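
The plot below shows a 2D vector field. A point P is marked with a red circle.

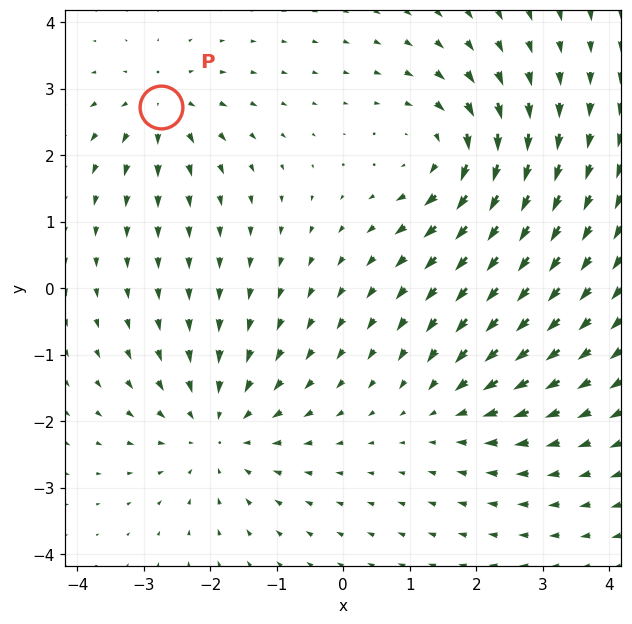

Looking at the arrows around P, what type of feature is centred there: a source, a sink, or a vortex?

source

At P (-2.7, 2.7) the arrows spread outward. Divergence about +4, curl ≈0 — positive divergence with near-zero curl is a source.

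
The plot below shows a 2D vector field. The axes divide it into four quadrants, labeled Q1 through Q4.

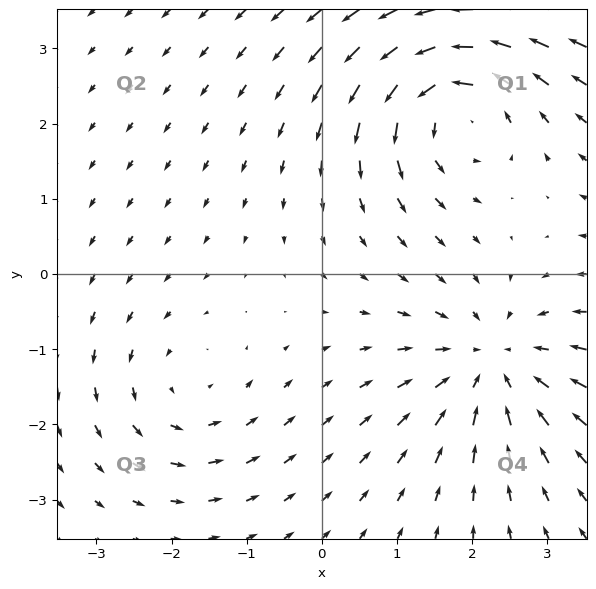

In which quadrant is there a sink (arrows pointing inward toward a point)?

Q4

The sink sits at approximately (2.3, -1.2), which lies in quadrant Q4. The divergence there is about -3, negative as expected for a sink.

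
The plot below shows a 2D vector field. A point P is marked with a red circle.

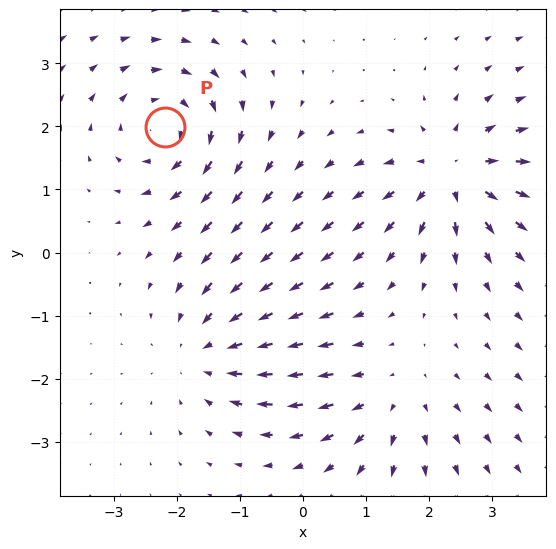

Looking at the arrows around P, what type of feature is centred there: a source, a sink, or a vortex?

vortex

At P (-2.2, 2.0) the arrows circulate clockwise. Divergence ≈0, curl about -6 — near-zero divergence with nonzero curl is a vortex.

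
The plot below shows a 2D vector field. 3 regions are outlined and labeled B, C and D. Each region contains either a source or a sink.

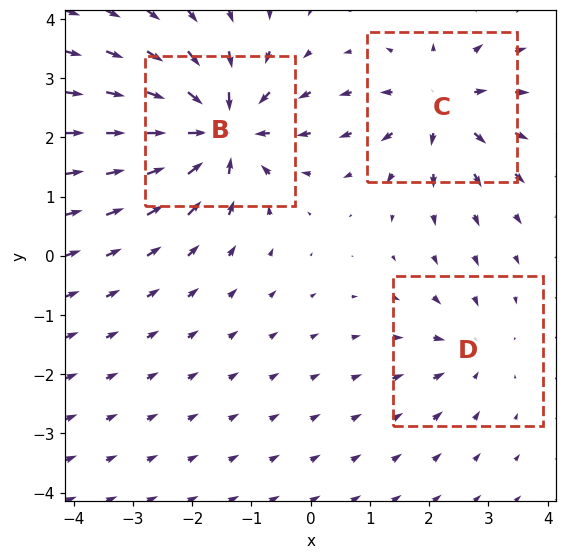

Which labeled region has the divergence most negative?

B

Divergence at each region's feature centre — B: about -6, C: about +4, D: about -3. Region B is most negative.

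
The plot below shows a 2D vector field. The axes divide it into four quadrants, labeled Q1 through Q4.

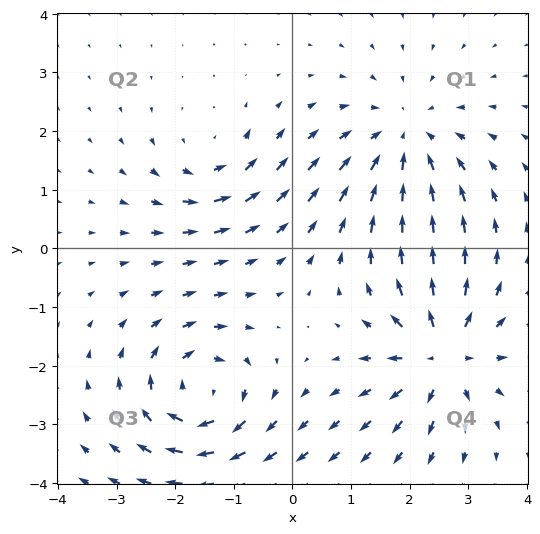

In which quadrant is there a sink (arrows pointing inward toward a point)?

Q1

The sink sits at approximately (1.9, 1.9), which lies in quadrant Q1. The divergence there is about -4, negative as expected for a sink.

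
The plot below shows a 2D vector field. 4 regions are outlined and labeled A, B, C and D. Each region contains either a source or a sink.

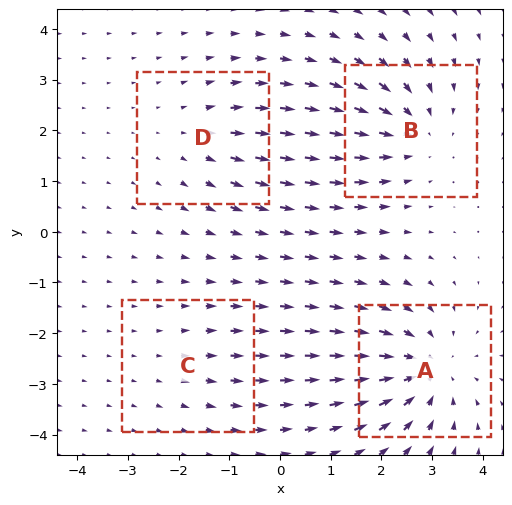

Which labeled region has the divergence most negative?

Divergence at each region's feature centre — A: about -6, B: about -5, C: about +2, D: about +3. Region A is most negative.

A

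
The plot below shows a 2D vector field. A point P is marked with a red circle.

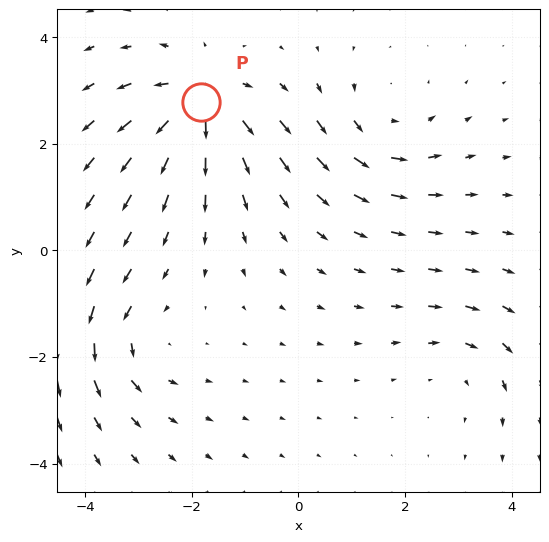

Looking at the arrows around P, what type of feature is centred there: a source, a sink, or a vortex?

source

At P (-1.8, 2.8) the arrows spread outward. Divergence about +6, curl ≈0 — positive divergence with near-zero curl is a source.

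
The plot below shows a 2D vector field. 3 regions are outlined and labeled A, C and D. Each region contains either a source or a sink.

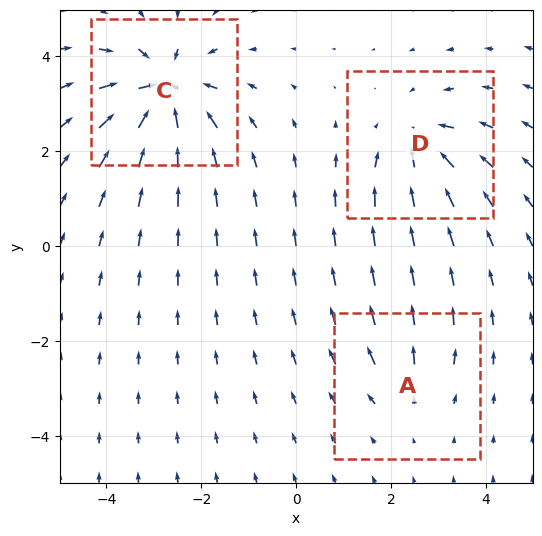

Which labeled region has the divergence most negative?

Divergence at each region's feature centre — A: about +2, C: about -6, D: about -4. Region C is most negative.

C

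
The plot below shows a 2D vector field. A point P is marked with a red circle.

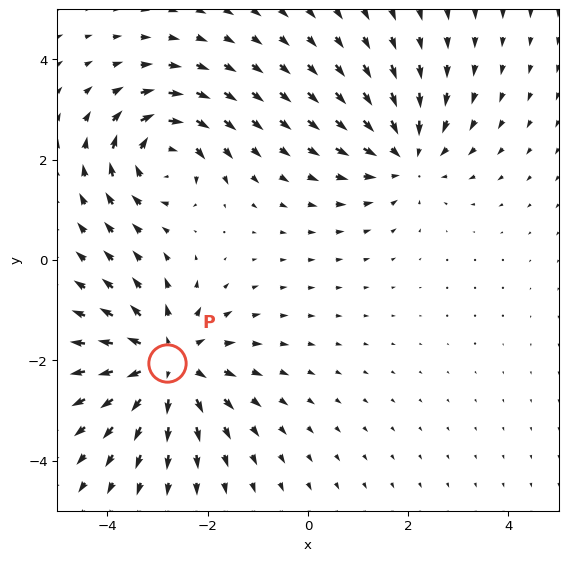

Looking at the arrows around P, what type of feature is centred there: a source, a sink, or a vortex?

At P (-2.8, -2.1) the arrows spread outward. Divergence about +4, curl ≈0 — positive divergence with near-zero curl is a source.

source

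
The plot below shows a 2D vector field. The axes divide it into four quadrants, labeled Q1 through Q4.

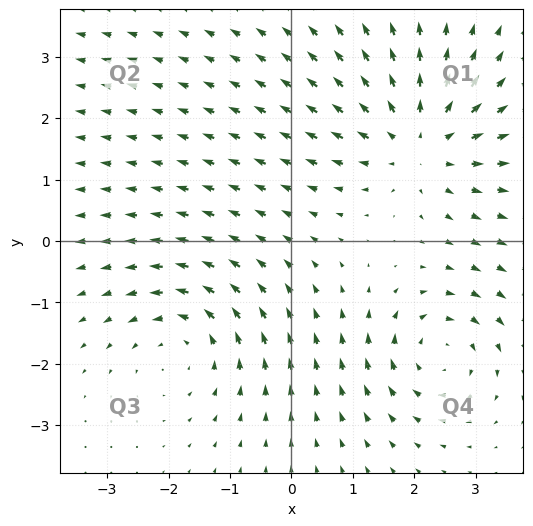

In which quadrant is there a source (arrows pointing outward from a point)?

Q1

The source sits at approximately (2.1, 1.6), which lies in quadrant Q1. The divergence there is about +3, positive as expected for a source.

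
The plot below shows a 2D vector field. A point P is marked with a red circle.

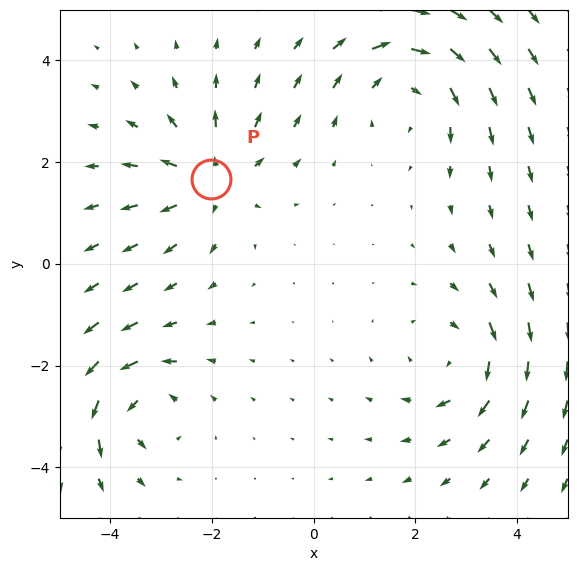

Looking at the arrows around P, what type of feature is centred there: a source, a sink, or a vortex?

source

At P (-2.0, 1.7) the arrows spread outward. Divergence about +5, curl ≈0 — positive divergence with near-zero curl is a source.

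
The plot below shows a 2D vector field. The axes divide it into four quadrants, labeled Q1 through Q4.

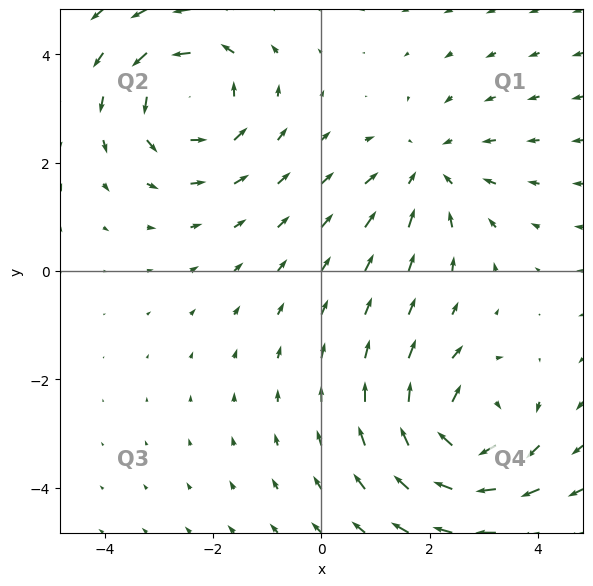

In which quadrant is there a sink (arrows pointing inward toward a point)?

The sink sits at approximately (2.0, 1.9), which lies in quadrant Q1. The divergence there is about -3, negative as expected for a sink.

Q1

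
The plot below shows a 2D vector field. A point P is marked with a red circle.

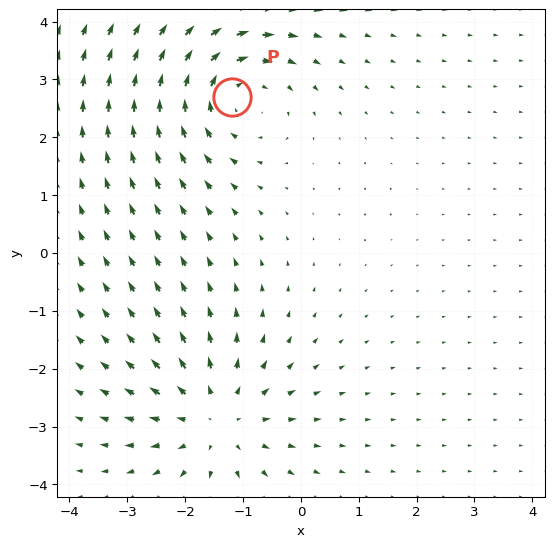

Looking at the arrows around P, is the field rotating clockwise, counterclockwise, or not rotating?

clockwise

Near P at (-1.2, 2.7) the arrows circulate clockwise. The curl (z-component) there is about -4; negative curl means clockwise rotation.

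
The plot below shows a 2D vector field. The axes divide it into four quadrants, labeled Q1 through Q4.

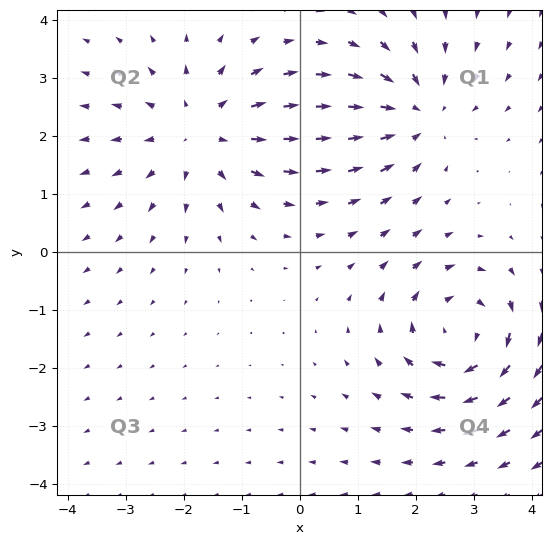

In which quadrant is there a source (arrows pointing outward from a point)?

Q2

The source sits at approximately (-1.7, 2.1), which lies in quadrant Q2. The divergence there is about +4, positive as expected for a source.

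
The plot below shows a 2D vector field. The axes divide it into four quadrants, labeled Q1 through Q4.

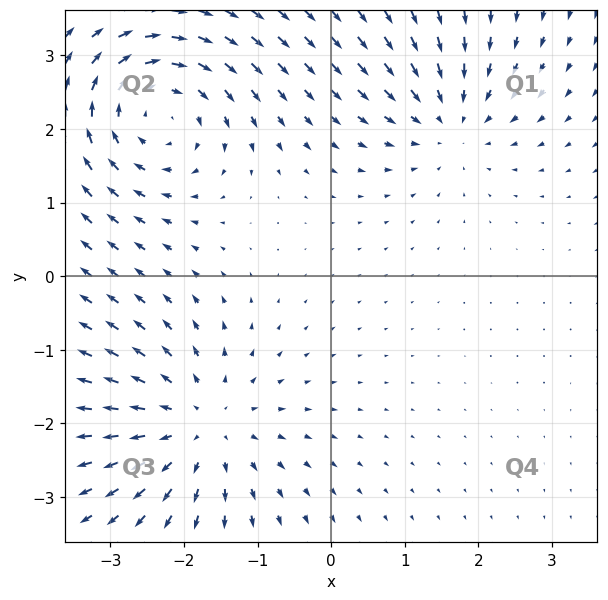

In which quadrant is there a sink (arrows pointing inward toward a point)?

The sink sits at approximately (1.6, 2.1), which lies in quadrant Q1. The divergence there is about -4, negative as expected for a sink.

Q1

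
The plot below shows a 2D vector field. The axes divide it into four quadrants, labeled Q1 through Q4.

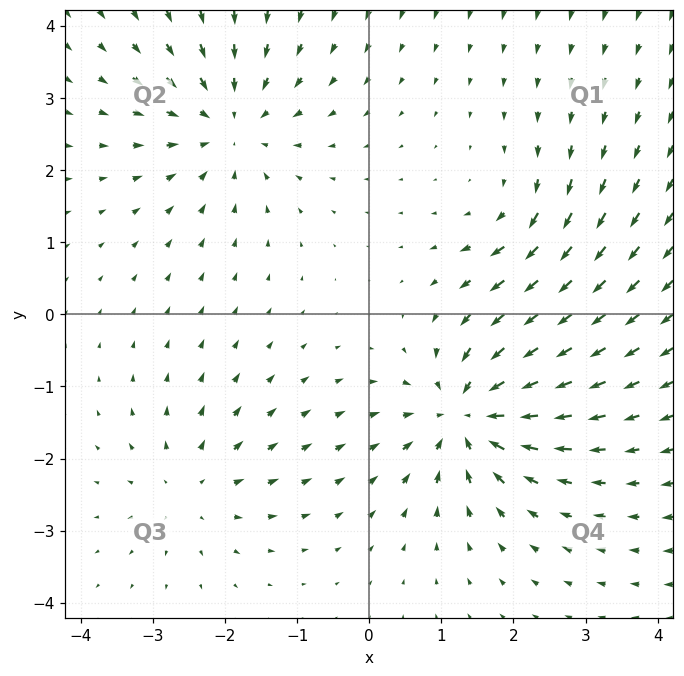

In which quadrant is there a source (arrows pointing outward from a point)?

Q3

The source sits at approximately (-2.5, -2.4), which lies in quadrant Q3. The divergence there is about +3, positive as expected for a source.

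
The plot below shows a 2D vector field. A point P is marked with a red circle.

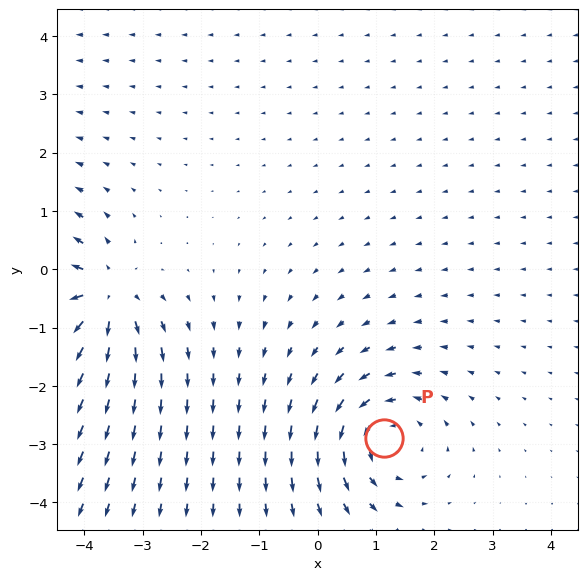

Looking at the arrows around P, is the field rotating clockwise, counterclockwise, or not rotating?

counterclockwise

Near P at (1.1, -2.9) the arrows circulate counterclockwise. The curl (z-component) there is about +3; positive curl means counterclockwise rotation.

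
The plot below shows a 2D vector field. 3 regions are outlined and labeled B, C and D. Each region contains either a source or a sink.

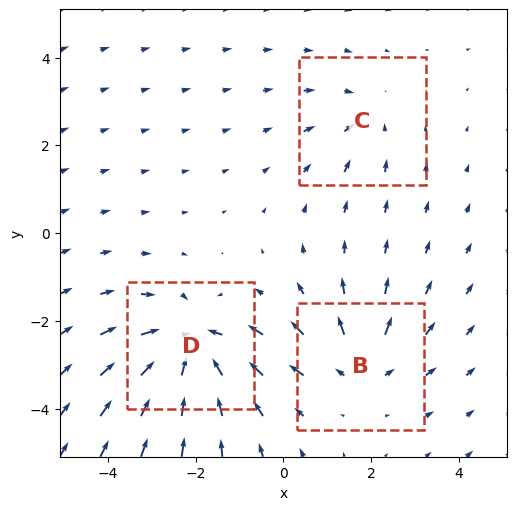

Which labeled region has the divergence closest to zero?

C

Divergence at each region's feature centre — B: about +3, C: about -2, D: about -5. Region C is closest to zero.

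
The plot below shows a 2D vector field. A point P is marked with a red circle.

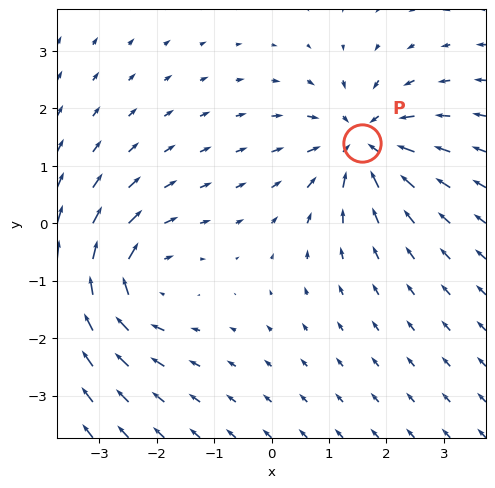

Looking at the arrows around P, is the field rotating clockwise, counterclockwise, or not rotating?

not rotating

Near P at (1.6, 1.4) the arrows show no circulation. The curl there is ≈0.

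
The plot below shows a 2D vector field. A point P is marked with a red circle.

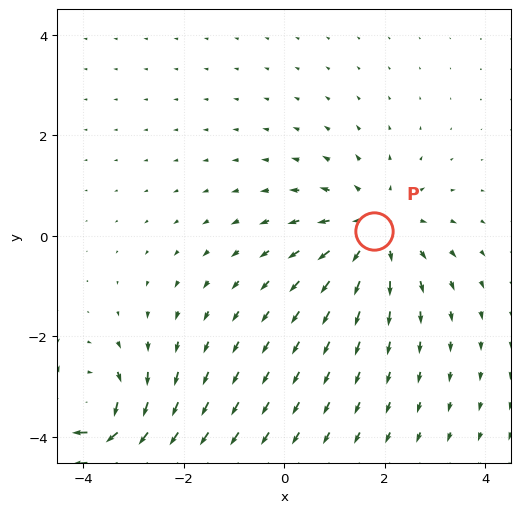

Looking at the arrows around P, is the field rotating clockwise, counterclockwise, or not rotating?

not rotating

Near P at (1.8, 0.1) the arrows show no circulation. The curl there is ≈0.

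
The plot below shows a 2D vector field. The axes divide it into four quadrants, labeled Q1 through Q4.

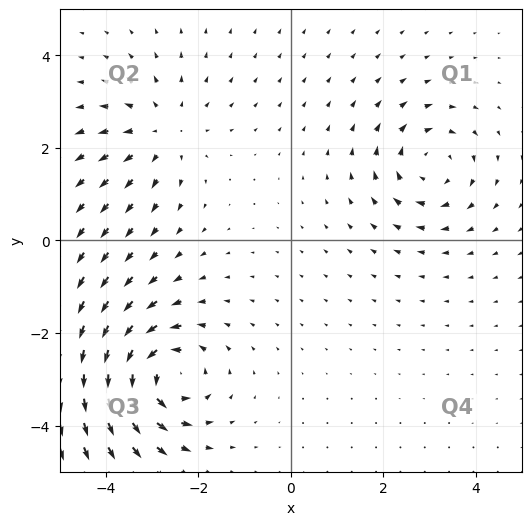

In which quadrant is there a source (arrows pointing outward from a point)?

The source sits at approximately (-2.8, 2.3), which lies in quadrant Q2. The divergence there is about +2, positive as expected for a source.

Q2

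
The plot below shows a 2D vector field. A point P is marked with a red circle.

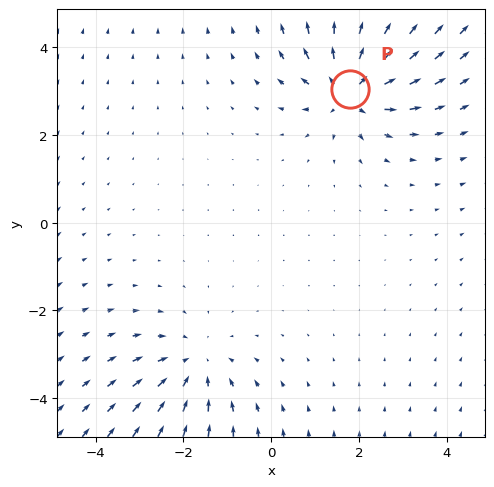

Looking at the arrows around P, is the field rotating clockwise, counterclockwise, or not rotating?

not rotating

Near P at (1.8, 3.0) the arrows show no circulation. The curl there is ≈0.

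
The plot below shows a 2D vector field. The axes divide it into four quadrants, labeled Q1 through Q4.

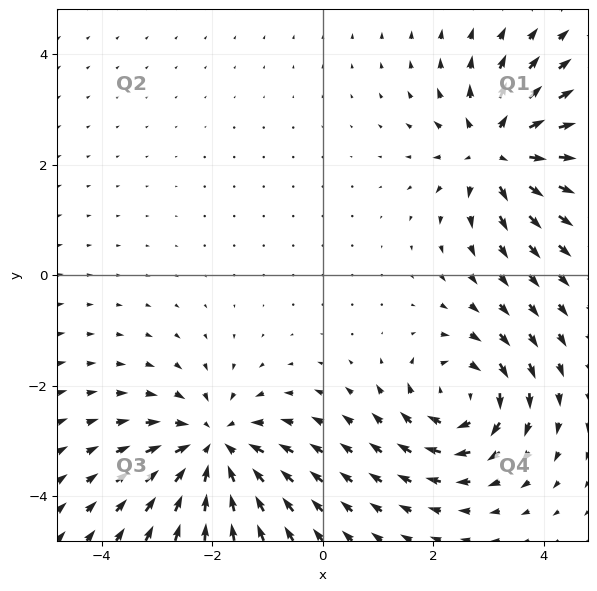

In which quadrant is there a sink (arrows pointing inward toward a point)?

The sink sits at approximately (-2.0, -3.1), which lies in quadrant Q3. The divergence there is about -4, negative as expected for a sink.

Q3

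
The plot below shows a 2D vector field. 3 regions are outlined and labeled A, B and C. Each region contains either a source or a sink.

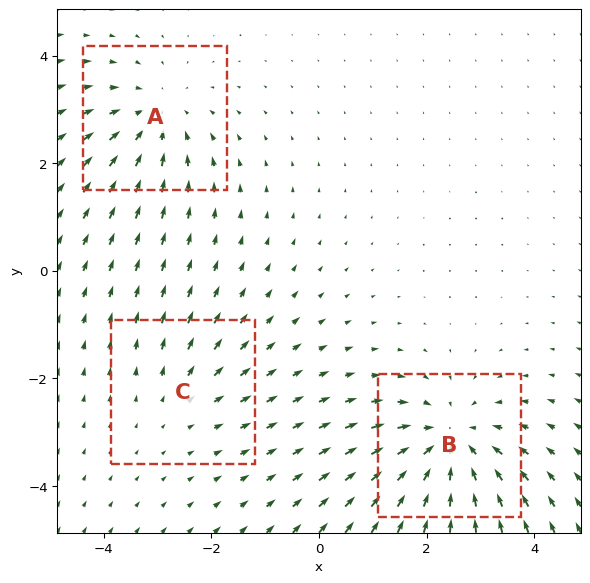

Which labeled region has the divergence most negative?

Divergence at each region's feature centre — A: about -3, B: about -4, C: about +2. Region B is most negative.

B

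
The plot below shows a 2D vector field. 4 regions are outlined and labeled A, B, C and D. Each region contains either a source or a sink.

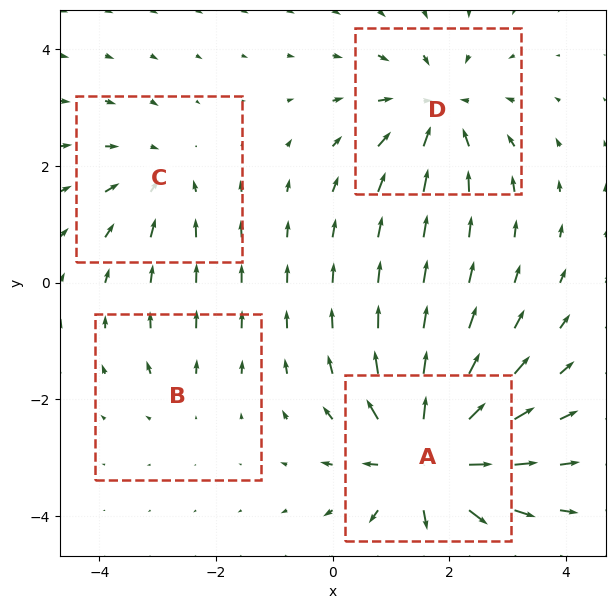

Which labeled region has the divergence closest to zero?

B

Divergence at each region's feature centre — A: about +8, B: about +2, C: about -3, D: about -5. Region B is closest to zero.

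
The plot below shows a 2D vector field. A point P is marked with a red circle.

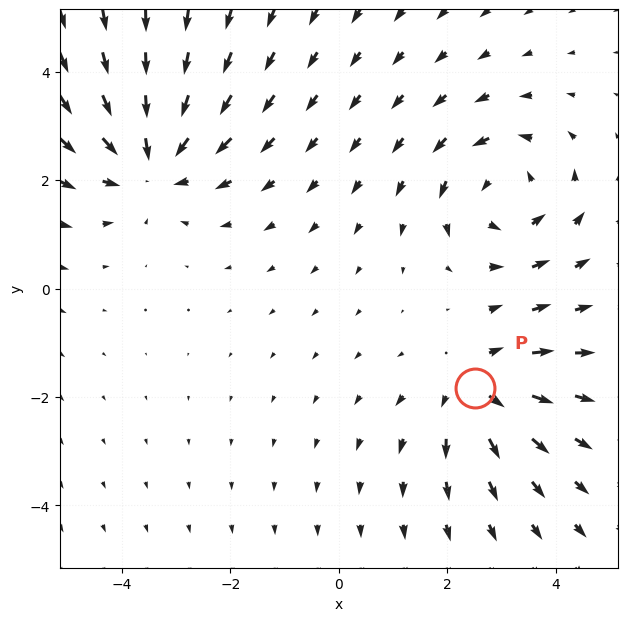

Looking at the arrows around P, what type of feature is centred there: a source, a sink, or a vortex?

At P (2.5, -1.8) the arrows spread outward. Divergence about +3, curl ≈0 — positive divergence with near-zero curl is a source.

source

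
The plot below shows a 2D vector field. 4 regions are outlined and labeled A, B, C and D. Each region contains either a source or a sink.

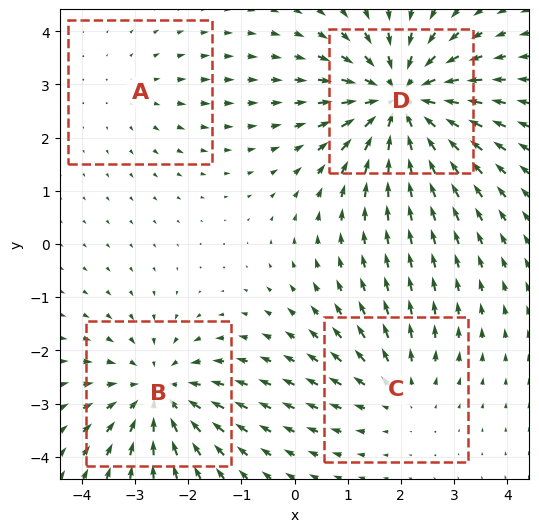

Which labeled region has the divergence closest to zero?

A

Divergence at each region's feature centre — A: about +2, B: about -5, C: about +3, D: about -6. Region A is closest to zero.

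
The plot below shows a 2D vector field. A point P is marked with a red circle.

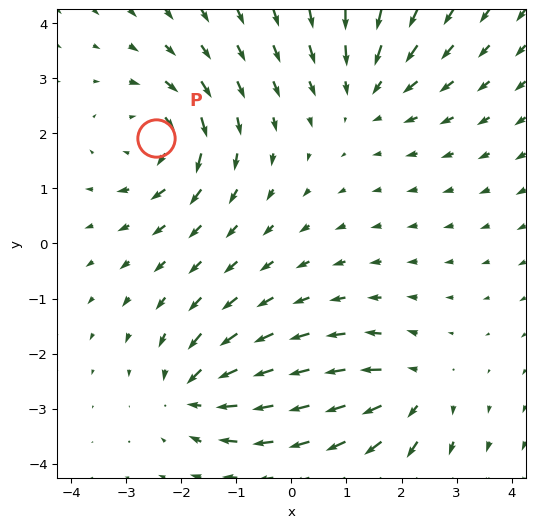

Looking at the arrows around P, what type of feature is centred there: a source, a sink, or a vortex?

At P (-2.5, 1.9) the arrows circulate clockwise. Divergence ≈0, curl about -5 — near-zero divergence with nonzero curl is a vortex.

vortex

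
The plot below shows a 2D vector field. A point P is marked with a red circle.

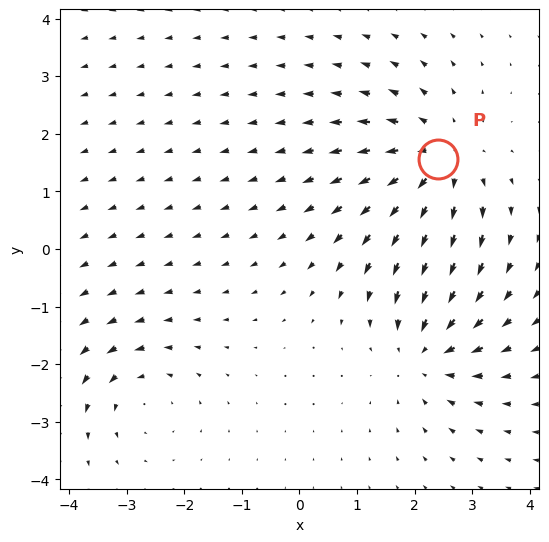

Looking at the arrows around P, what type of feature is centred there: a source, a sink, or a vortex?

At P (2.4, 1.6) the arrows spread outward. Divergence about +4, curl ≈0 — positive divergence with near-zero curl is a source.

source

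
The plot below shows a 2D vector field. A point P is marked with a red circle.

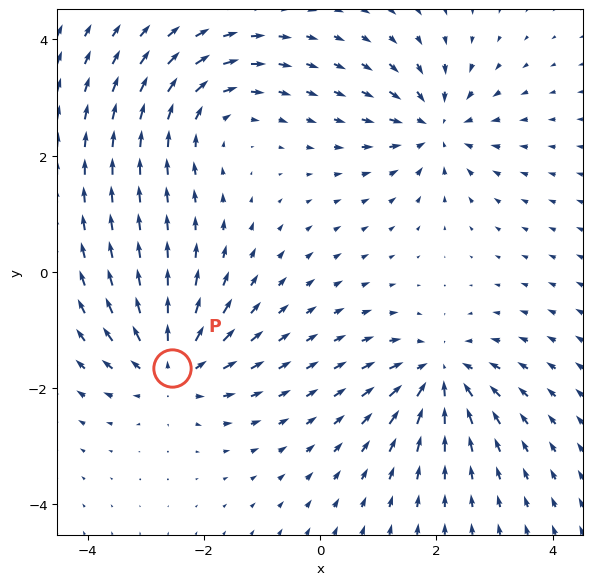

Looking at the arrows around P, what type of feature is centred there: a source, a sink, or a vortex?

At P (-2.6, -1.7) the arrows spread outward. Divergence about +6, curl ≈0 — positive divergence with near-zero curl is a source.

source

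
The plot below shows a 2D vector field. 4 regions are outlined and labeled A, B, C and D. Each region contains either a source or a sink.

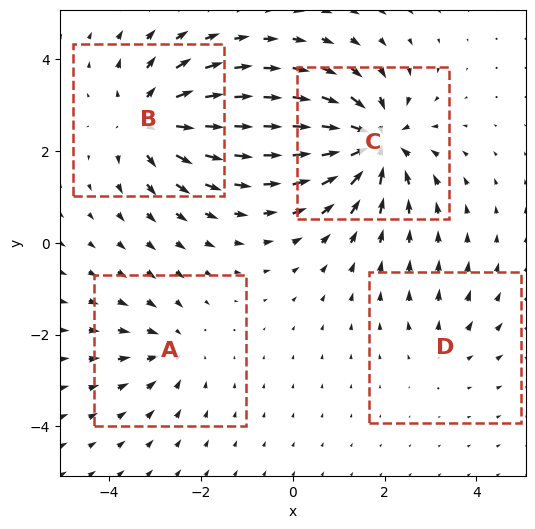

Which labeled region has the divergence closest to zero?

D

Divergence at each region's feature centre — A: about -3, B: about +6, C: about -7, D: about +2. Region D is closest to zero.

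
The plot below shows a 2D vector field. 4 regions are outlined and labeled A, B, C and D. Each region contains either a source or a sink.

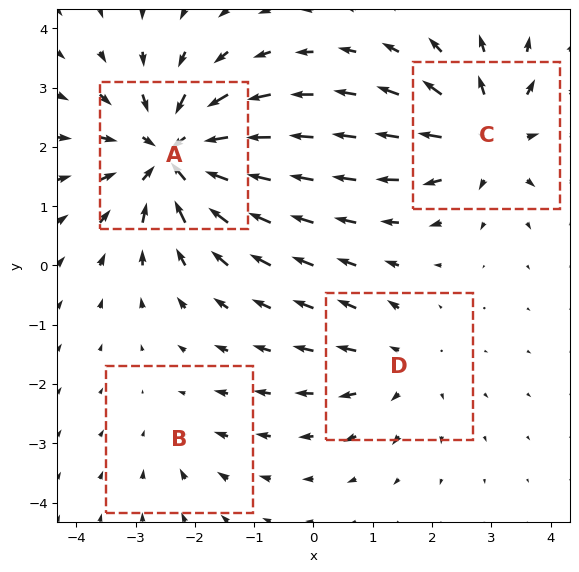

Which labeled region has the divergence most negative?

Divergence at each region's feature centre — A: about -7, B: about -2, C: about +5, D: about +3. Region A is most negative.

A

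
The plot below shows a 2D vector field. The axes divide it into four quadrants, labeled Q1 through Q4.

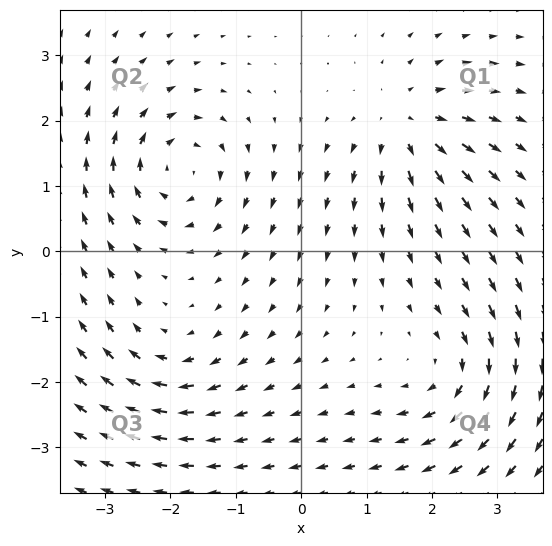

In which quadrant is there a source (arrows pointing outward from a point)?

Q1

The source sits at approximately (1.6, 1.9), which lies in quadrant Q1. The divergence there is about +5, positive as expected for a source.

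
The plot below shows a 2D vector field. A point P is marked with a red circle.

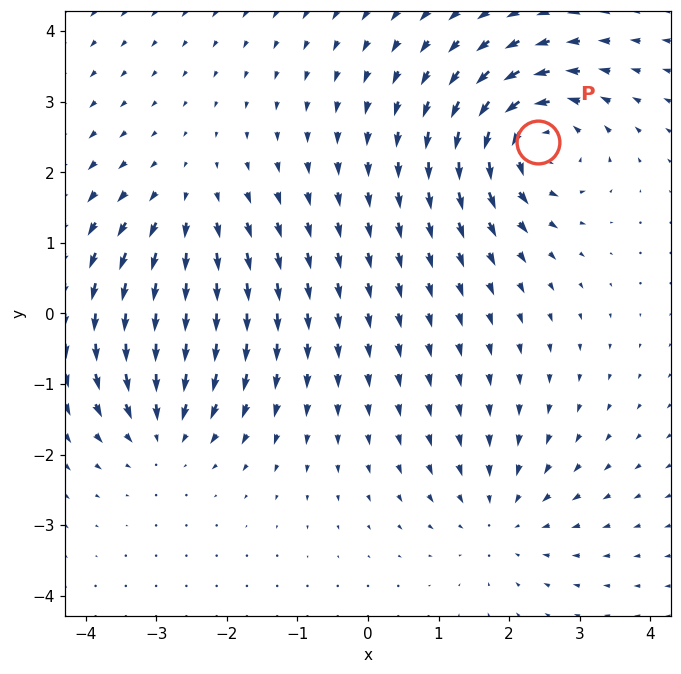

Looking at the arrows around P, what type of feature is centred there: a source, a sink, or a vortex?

vortex

At P (2.4, 2.4) the arrows circulate counterclockwise. Divergence ≈0, curl about +5 — near-zero divergence with nonzero curl is a vortex.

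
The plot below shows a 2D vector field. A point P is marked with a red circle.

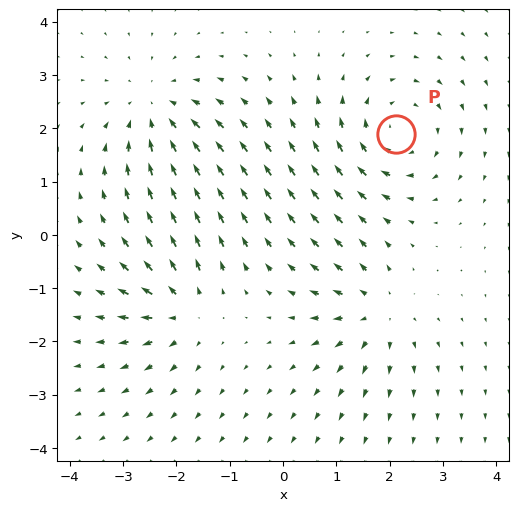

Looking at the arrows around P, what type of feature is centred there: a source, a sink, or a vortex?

At P (2.1, 1.9) the arrows circulate clockwise. Divergence ≈0, curl about -5 — near-zero divergence with nonzero curl is a vortex.

vortex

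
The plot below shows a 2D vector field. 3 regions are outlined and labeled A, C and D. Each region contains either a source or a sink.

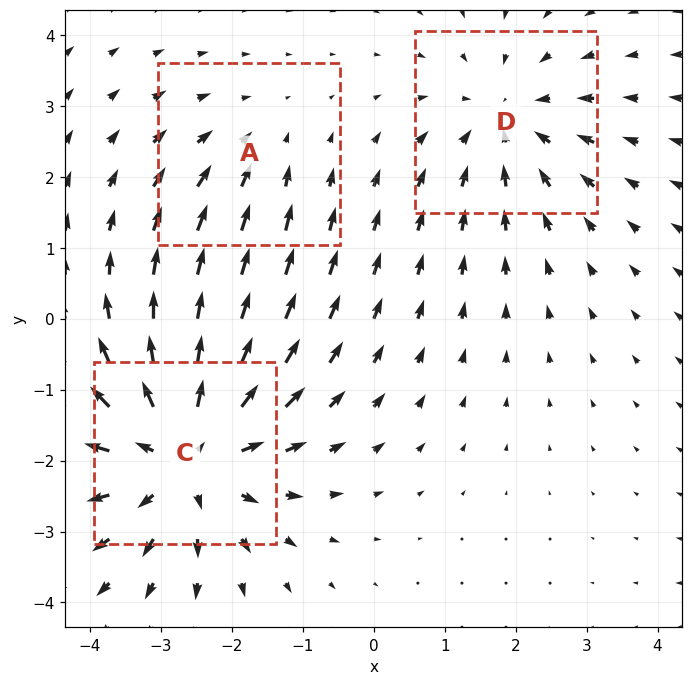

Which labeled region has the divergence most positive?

Divergence at each region's feature centre — A: about -2, C: about +4, D: about -3. Region C is most positive.

C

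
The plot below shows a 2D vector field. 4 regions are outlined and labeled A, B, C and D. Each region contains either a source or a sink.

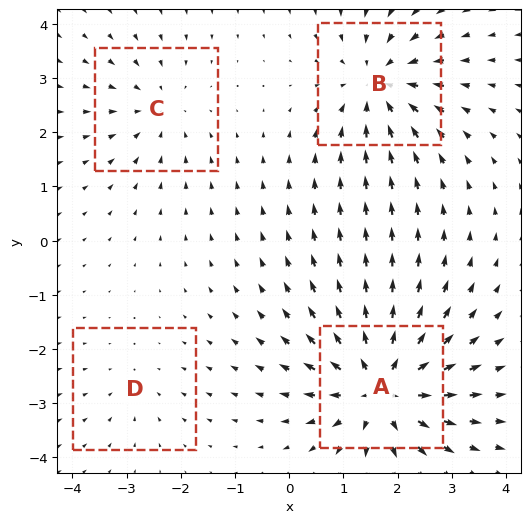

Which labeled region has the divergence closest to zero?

Divergence at each region's feature centre — A: about +7, B: about -5, C: about -3, D: about -2. Region D is closest to zero.

D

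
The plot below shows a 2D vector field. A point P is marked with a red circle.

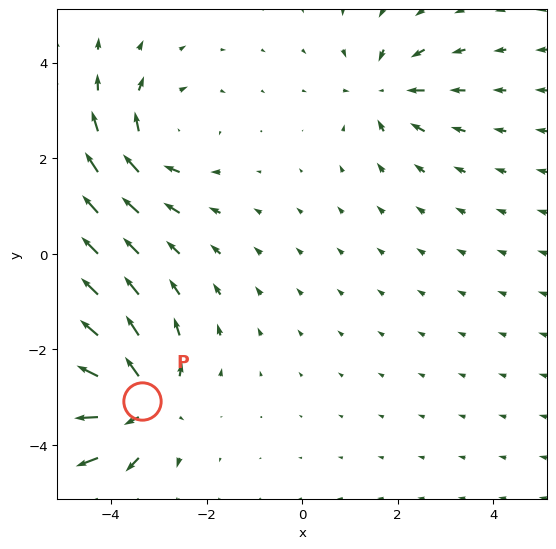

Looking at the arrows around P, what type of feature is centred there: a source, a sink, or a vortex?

source

At P (-3.4, -3.1) the arrows spread outward. Divergence about +6, curl ≈0 — positive divergence with near-zero curl is a source.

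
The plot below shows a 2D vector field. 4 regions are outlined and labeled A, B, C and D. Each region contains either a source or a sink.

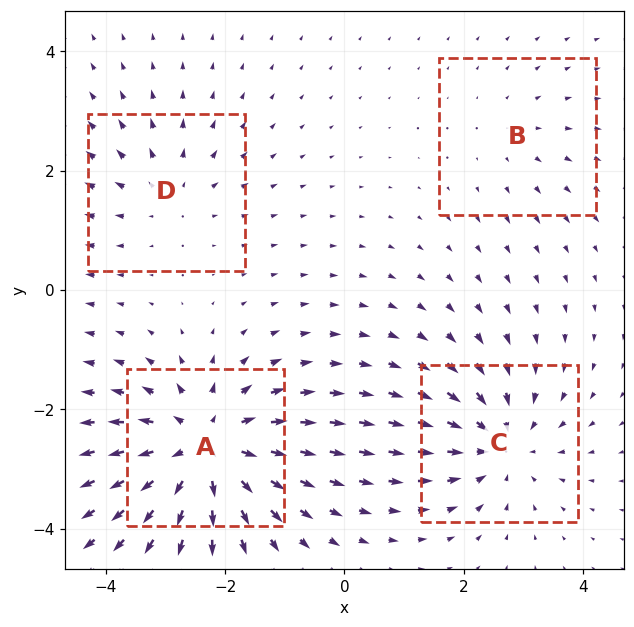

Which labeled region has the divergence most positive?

Divergence at each region's feature centre — A: about +7, B: about +2, C: about -5, D: about +3. Region A is most positive.

A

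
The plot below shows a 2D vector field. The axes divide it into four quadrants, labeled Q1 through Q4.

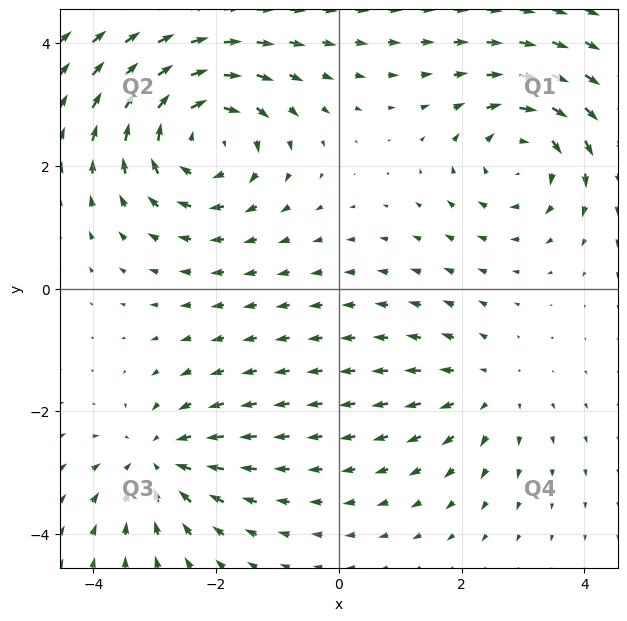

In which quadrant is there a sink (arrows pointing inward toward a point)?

The sink sits at approximately (-2.9, -2.8), which lies in quadrant Q3. The divergence there is about -4, negative as expected for a sink.

Q3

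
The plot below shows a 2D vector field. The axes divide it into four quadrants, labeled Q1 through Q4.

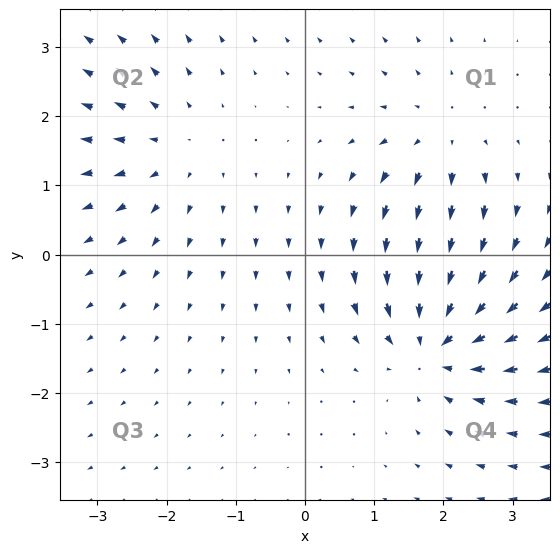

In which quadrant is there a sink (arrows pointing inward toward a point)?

Q4

The sink sits at approximately (1.9, -1.3), which lies in quadrant Q4. The divergence there is about -5, negative as expected for a sink.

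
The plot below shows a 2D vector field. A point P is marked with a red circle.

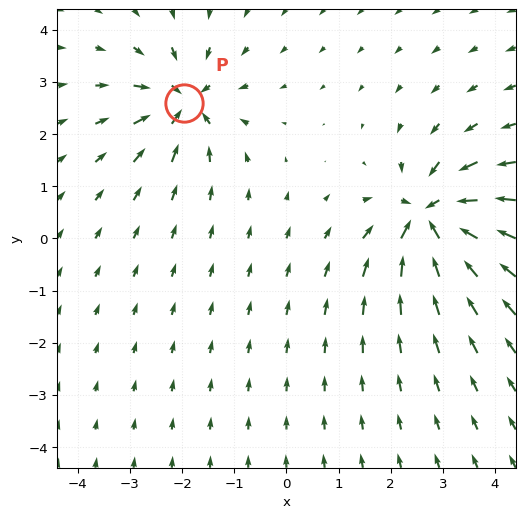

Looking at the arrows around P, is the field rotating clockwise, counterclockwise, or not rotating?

Near P at (-2.0, 2.6) the arrows show no circulation. The curl there is ≈0.

not rotating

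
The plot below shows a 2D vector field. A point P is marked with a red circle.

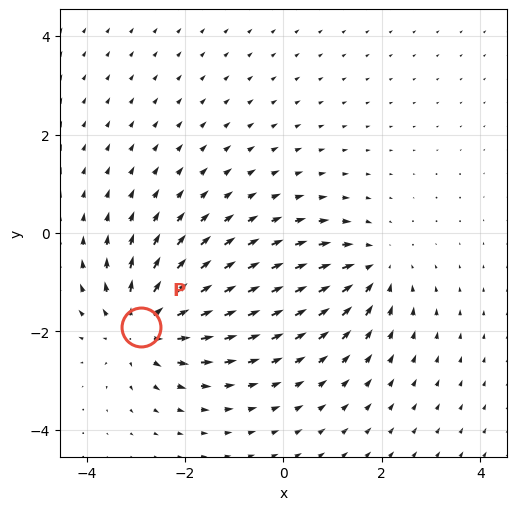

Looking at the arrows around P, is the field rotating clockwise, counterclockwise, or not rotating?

Near P at (-2.9, -1.9) the arrows show no circulation. The curl there is ≈0.

not rotating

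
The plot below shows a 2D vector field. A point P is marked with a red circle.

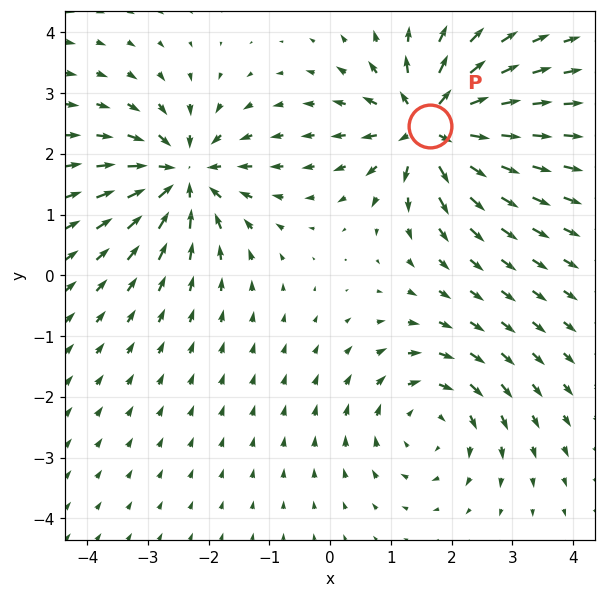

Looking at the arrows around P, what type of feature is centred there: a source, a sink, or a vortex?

source

At P (1.6, 2.5) the arrows spread outward. Divergence about +7, curl ≈0 — positive divergence with near-zero curl is a source.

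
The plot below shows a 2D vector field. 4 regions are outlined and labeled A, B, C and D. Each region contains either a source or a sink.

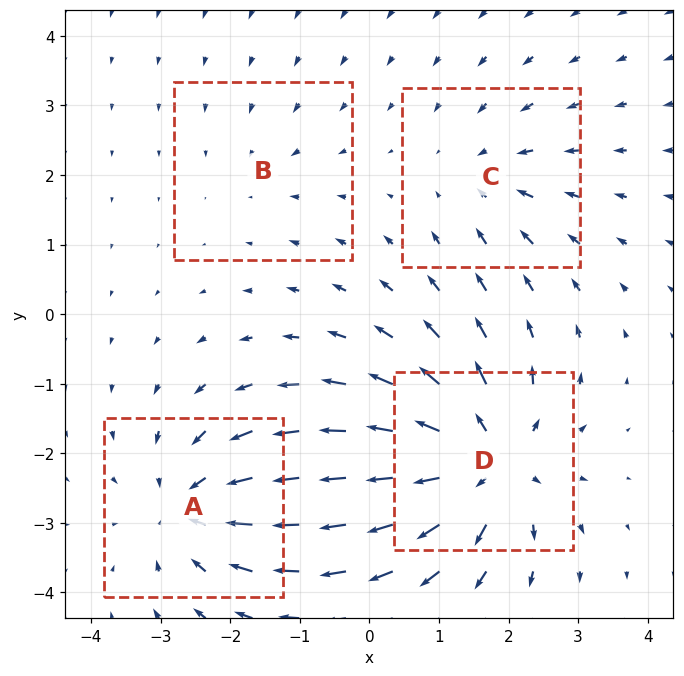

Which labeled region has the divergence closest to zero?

B

Divergence at each region's feature centre — A: about -5, B: about -2, C: about -3, D: about +7. Region B is closest to zero.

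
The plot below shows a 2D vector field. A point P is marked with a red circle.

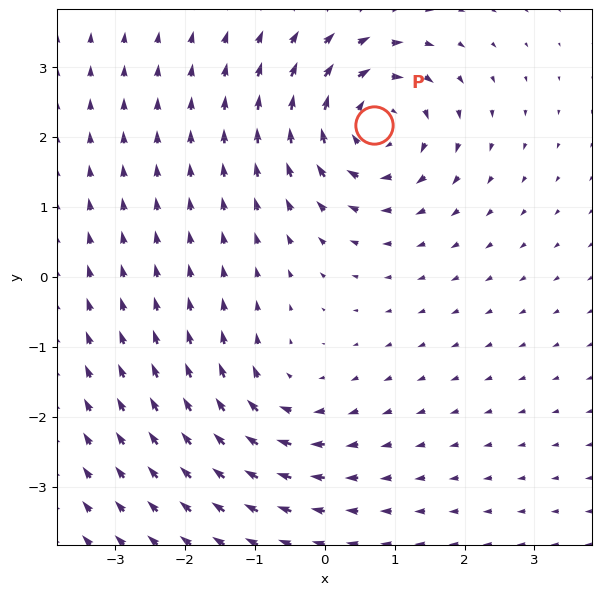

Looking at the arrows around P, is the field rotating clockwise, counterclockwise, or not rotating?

clockwise

Near P at (0.7, 2.2) the arrows circulate clockwise. The curl (z-component) there is about -5; negative curl means clockwise rotation.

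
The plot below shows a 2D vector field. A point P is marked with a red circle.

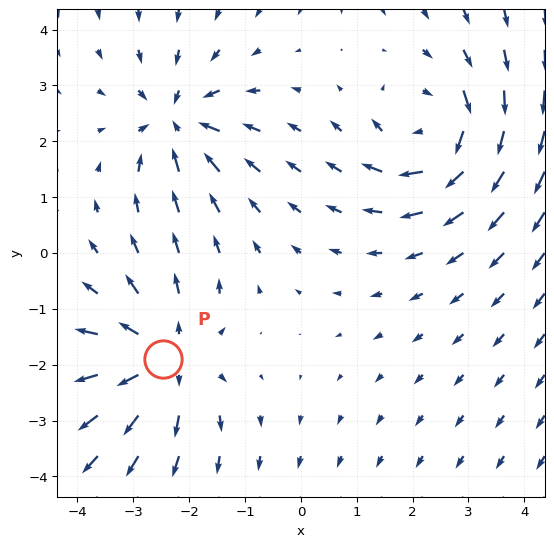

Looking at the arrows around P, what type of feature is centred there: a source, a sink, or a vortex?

source

At P (-2.5, -1.9) the arrows spread outward. Divergence about +3, curl ≈0 — positive divergence with near-zero curl is a source.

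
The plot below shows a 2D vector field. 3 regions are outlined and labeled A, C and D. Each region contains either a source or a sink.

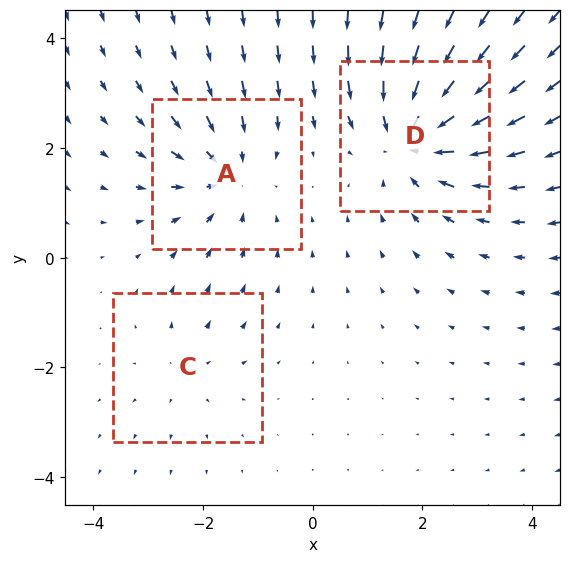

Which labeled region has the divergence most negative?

Divergence at each region's feature centre — A: about -3, C: about +2, D: about -5. Region D is most negative.

D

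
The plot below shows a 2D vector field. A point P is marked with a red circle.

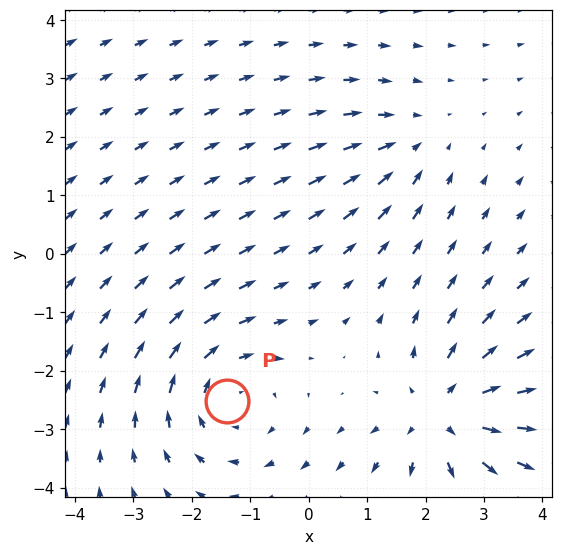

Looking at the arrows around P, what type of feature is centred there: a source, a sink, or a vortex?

vortex

At P (-1.4, -2.5) the arrows circulate clockwise. Divergence ≈0, curl about -4 — near-zero divergence with nonzero curl is a vortex.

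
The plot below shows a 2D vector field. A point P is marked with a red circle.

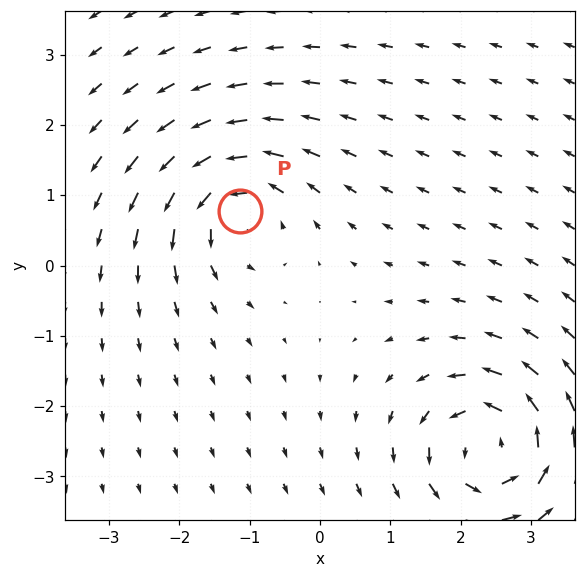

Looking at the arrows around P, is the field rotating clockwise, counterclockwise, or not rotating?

Near P at (-1.1, 0.8) the arrows circulate counterclockwise. The curl (z-component) there is about +5; positive curl means counterclockwise rotation.

counterclockwise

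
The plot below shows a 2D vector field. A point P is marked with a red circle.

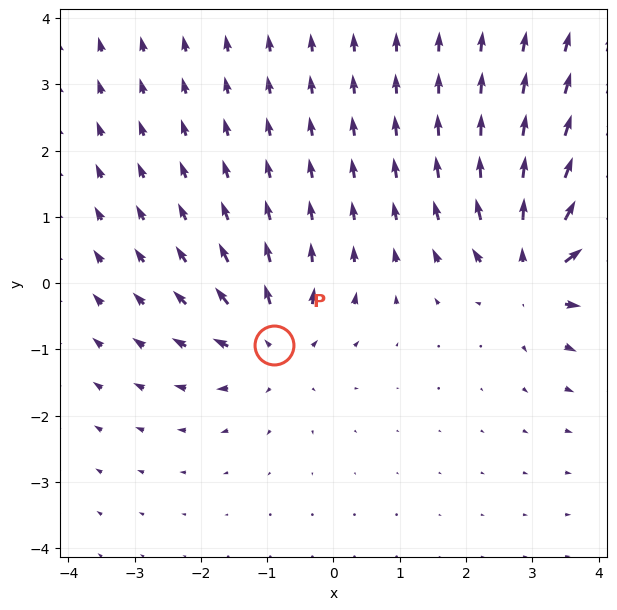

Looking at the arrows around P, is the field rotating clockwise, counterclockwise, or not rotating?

Near P at (-0.9, -0.9) the arrows show no circulation. The curl there is ≈0.

not rotating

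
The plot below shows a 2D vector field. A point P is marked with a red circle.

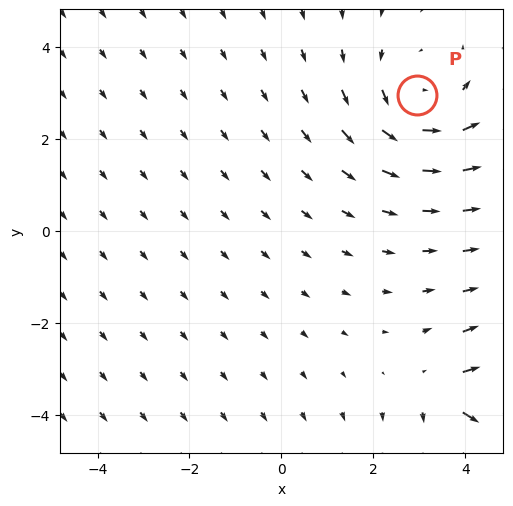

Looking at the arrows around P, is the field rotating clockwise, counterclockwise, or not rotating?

counterclockwise

Near P at (3.0, 3.0) the arrows circulate counterclockwise. The curl (z-component) there is about +3; positive curl means counterclockwise rotation.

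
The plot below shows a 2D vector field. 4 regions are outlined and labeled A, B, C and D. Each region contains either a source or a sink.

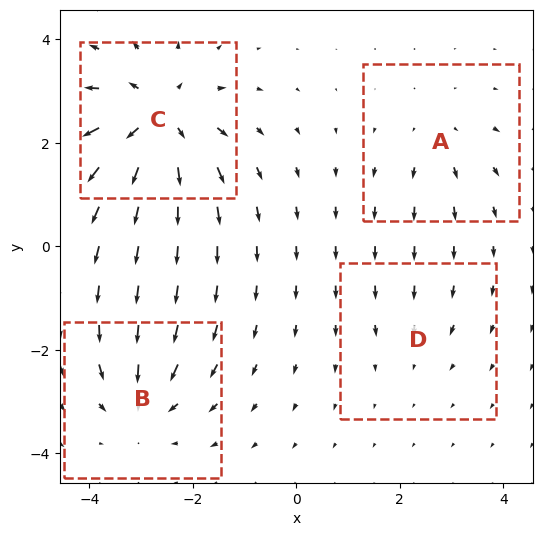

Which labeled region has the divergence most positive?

Divergence at each region's feature centre — A: about +3, B: about -5, C: about +7, D: about -2. Region C is most positive.

C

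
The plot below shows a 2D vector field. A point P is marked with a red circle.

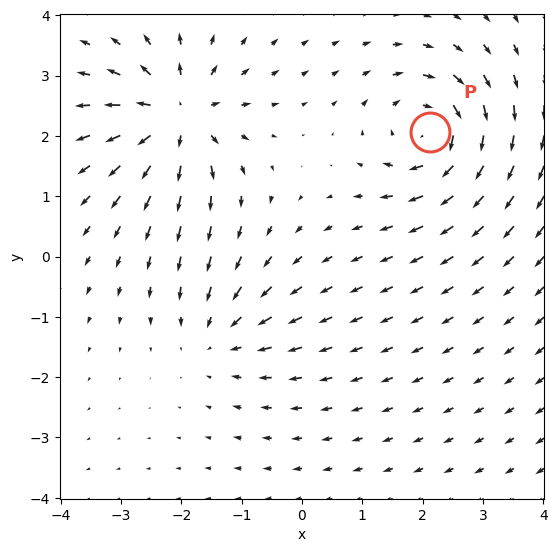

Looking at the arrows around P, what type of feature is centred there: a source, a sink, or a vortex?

vortex

At P (2.1, 2.1) the arrows circulate clockwise. Divergence ≈0, curl about -6 — near-zero divergence with nonzero curl is a vortex.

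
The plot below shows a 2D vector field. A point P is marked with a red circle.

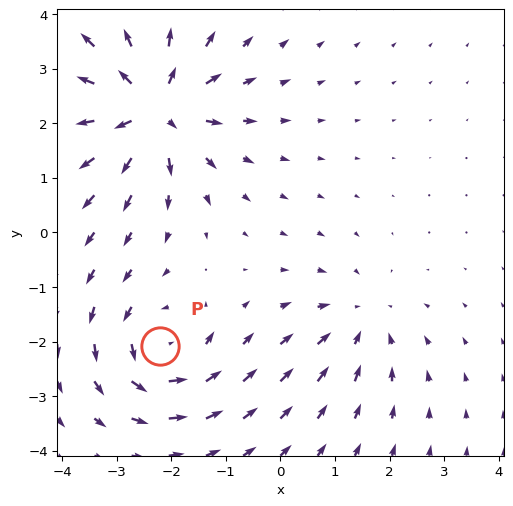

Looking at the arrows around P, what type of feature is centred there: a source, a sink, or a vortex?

At P (-2.2, -2.1) the arrows circulate counterclockwise. Divergence ≈0, curl about +4 — near-zero divergence with nonzero curl is a vortex.

vortex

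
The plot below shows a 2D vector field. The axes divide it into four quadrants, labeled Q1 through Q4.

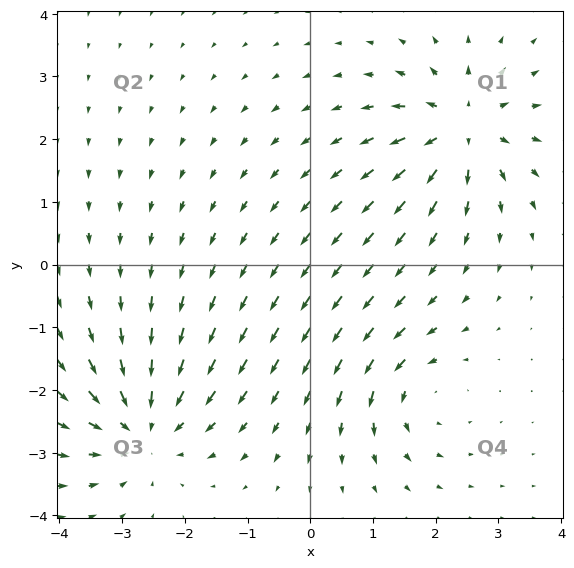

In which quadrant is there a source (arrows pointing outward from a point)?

Q1

The source sits at approximately (2.4, 2.2), which lies in quadrant Q1. The divergence there is about +6, positive as expected for a source.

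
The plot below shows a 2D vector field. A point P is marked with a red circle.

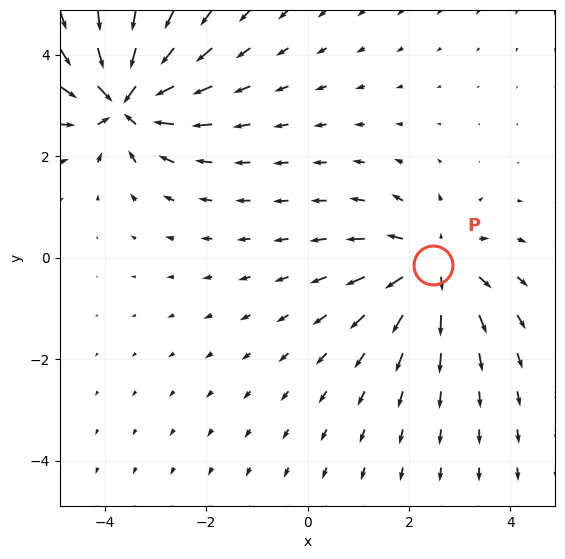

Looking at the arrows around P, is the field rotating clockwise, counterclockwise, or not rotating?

not rotating

Near P at (2.5, -0.1) the arrows show no circulation. The curl there is ≈0.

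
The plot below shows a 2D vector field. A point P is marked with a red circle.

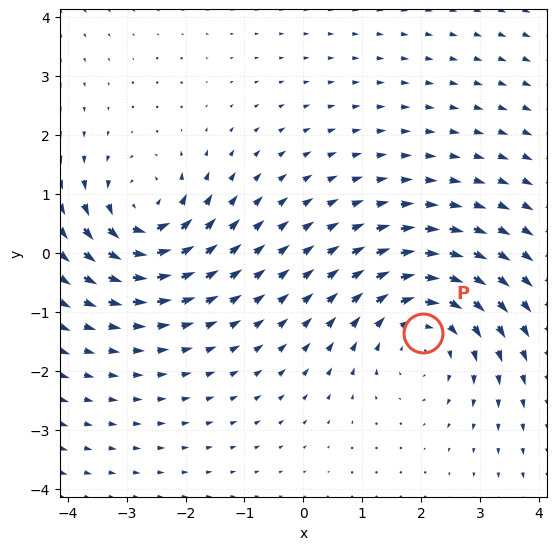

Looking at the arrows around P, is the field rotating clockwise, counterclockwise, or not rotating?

clockwise

Near P at (2.0, -1.4) the arrows circulate clockwise. The curl (z-component) there is about -3; negative curl means clockwise rotation.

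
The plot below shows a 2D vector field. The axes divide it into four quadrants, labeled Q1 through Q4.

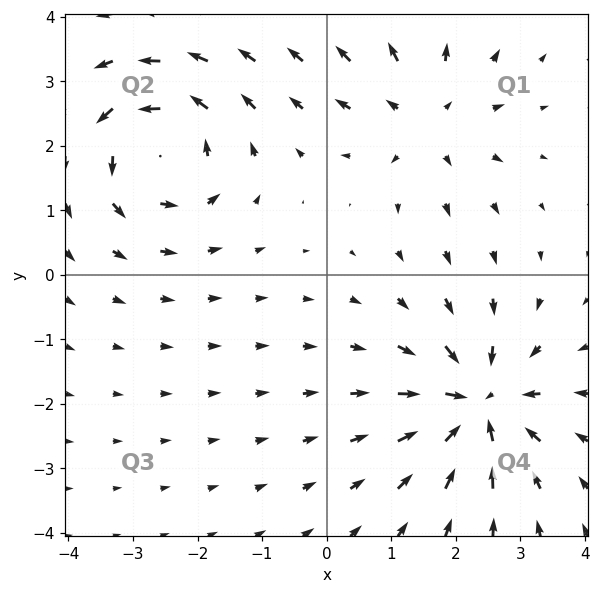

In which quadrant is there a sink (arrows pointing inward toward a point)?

Q4

The sink sits at approximately (2.3, -2.0), which lies in quadrant Q4. The divergence there is about -6, negative as expected for a sink.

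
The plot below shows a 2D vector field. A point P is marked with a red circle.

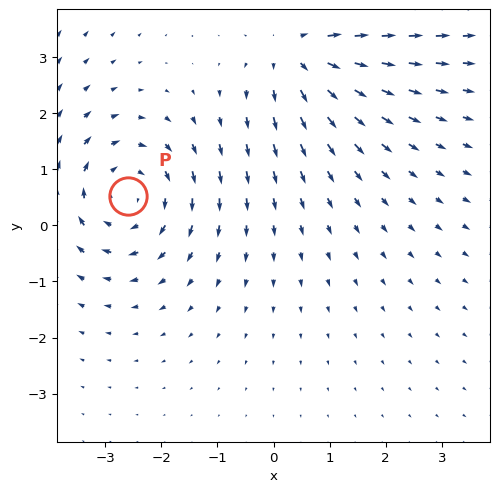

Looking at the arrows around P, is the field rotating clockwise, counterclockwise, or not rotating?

Near P at (-2.6, 0.5) the arrows circulate clockwise. The curl (z-component) there is about -2; negative curl means clockwise rotation.

clockwise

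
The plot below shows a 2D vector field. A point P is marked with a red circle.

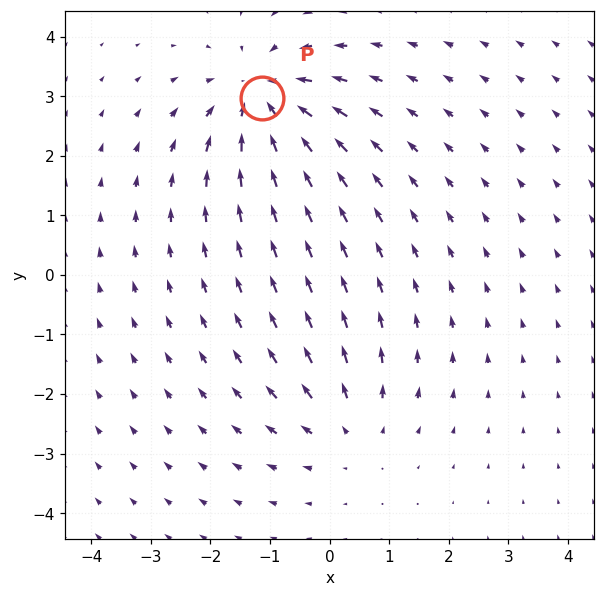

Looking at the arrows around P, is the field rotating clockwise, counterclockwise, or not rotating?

Near P at (-1.1, 3.0) the arrows show no circulation. The curl there is ≈0.

not rotating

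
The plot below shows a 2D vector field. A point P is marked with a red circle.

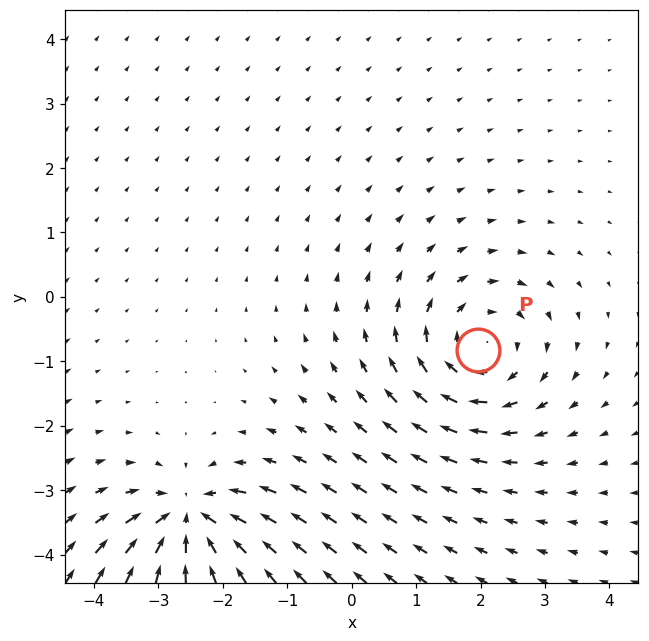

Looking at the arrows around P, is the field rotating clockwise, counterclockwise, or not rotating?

Near P at (2.0, -0.8) the arrows circulate clockwise. The curl (z-component) there is about -5; negative curl means clockwise rotation.

clockwise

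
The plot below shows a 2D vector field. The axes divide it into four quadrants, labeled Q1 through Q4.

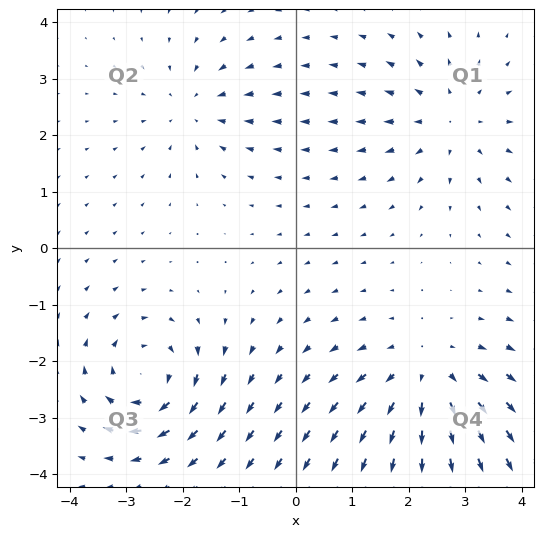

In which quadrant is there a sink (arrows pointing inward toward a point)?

The sink sits at approximately (-1.8, 2.5), which lies in quadrant Q2. The divergence there is about -3, negative as expected for a sink.

Q2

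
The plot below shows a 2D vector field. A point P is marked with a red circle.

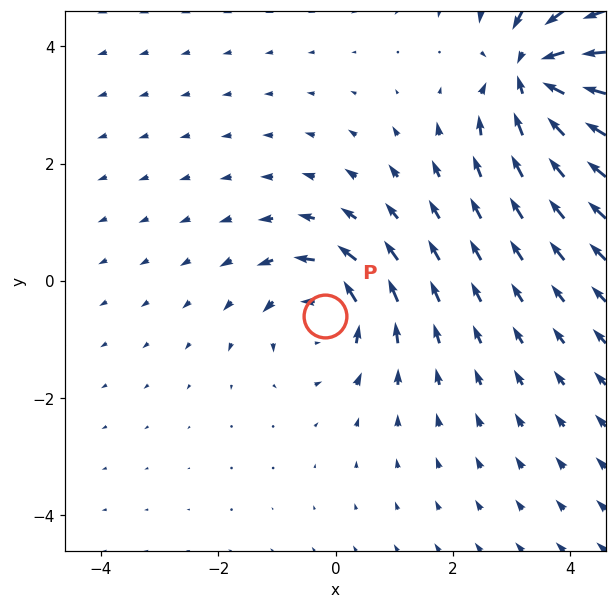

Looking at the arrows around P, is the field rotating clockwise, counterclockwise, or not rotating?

Near P at (-0.2, -0.6) the arrows circulate counterclockwise. The curl (z-component) there is about +4; positive curl means counterclockwise rotation.

counterclockwise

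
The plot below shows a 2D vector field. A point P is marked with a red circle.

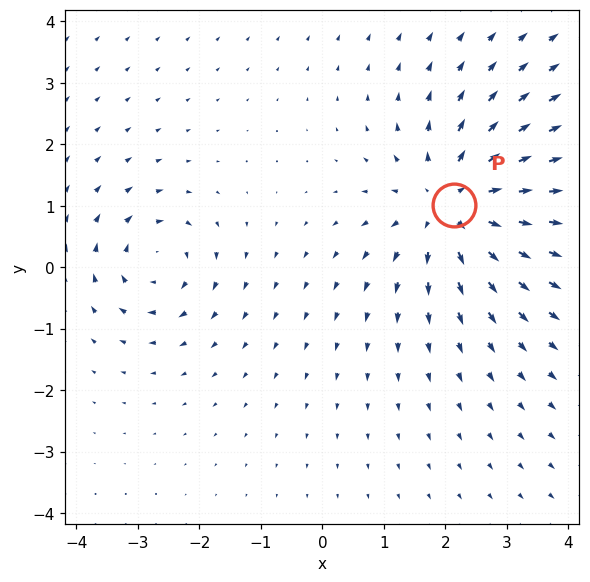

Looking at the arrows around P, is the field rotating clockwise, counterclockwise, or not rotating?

Near P at (2.1, 1.0) the arrows show no circulation. The curl there is ≈0.

not rotating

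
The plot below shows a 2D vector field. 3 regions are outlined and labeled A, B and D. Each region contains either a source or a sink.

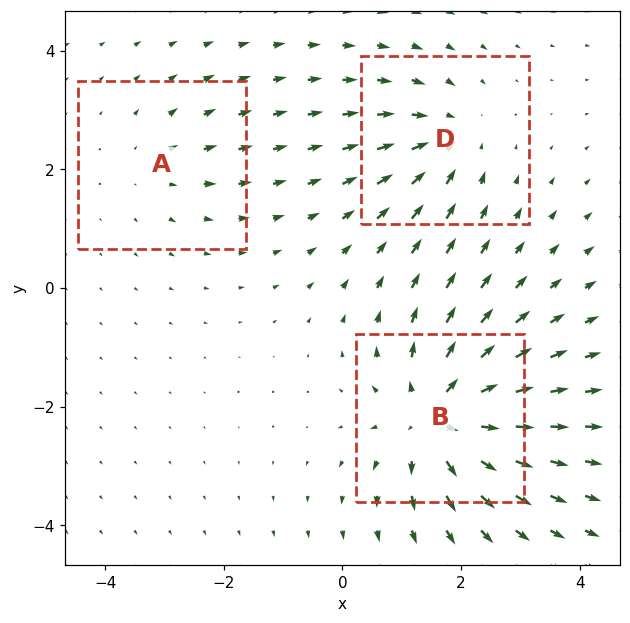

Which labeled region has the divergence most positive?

Divergence at each region's feature centre — A: about +2, B: about +5, D: about -3. Region B is most positive.

B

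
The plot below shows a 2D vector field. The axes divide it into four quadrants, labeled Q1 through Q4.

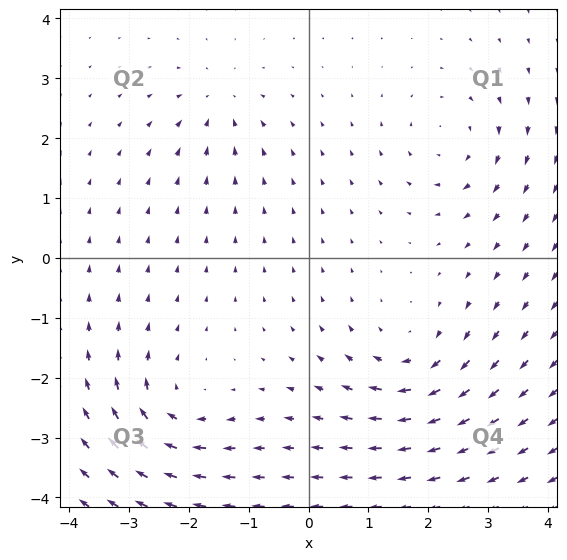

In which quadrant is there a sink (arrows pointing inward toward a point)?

Q2

The sink sits at approximately (-1.5, 2.6), which lies in quadrant Q2. The divergence there is about -4, negative as expected for a sink.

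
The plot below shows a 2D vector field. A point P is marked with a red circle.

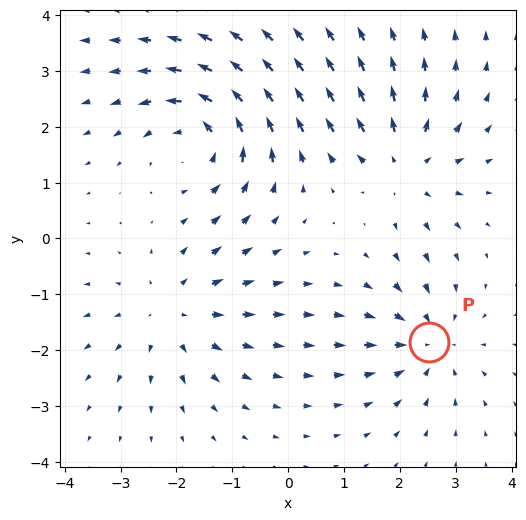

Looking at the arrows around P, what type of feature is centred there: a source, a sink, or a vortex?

At P (2.5, -1.9) the arrows converge inward. Divergence about -4, curl ≈0 — negative divergence with near-zero curl is a sink.

sink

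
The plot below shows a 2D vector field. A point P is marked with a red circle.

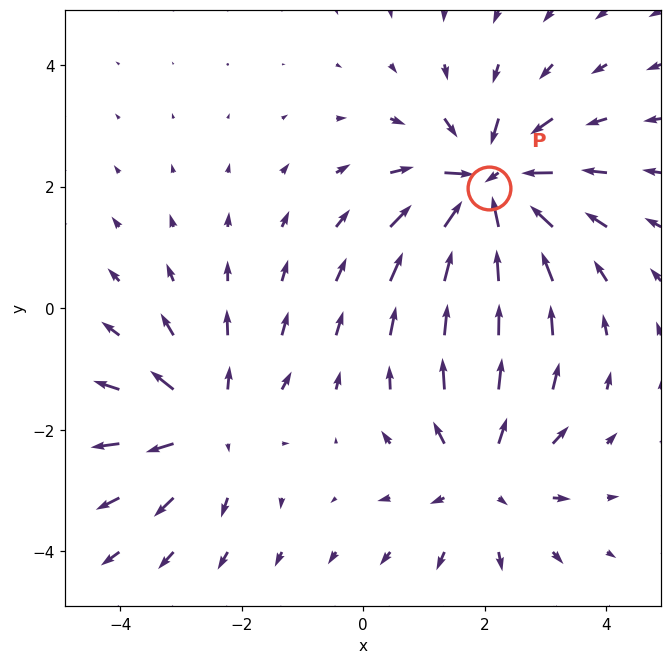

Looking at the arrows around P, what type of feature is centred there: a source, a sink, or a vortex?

sink

At P (2.1, 2.0) the arrows converge inward. Divergence about -6, curl ≈0 — negative divergence with near-zero curl is a sink.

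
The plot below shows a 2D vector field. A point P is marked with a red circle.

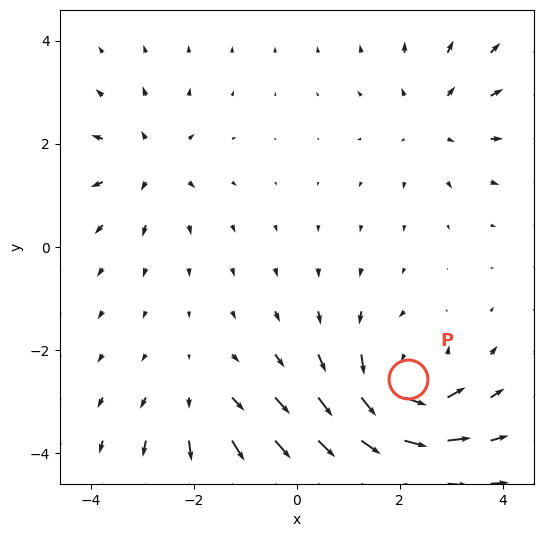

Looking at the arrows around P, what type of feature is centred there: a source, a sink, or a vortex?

vortex

At P (2.2, -2.6) the arrows circulate counterclockwise. Divergence ≈0, curl about +6 — near-zero divergence with nonzero curl is a vortex.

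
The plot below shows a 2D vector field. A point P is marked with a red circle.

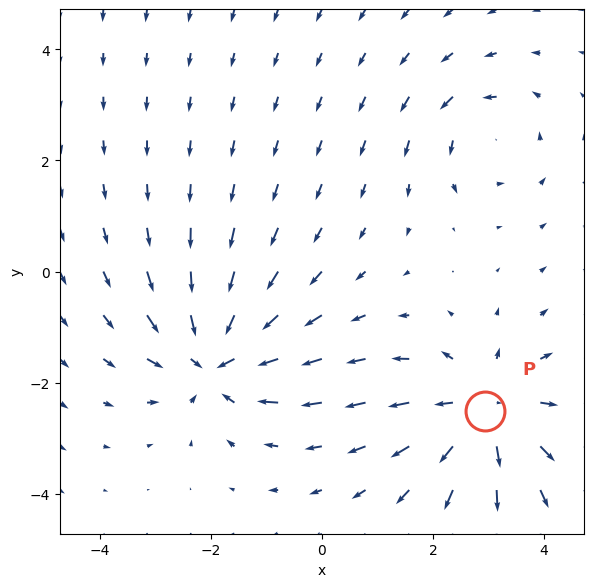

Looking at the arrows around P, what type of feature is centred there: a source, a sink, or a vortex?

source

At P (2.9, -2.5) the arrows spread outward. Divergence about +4, curl ≈0 — positive divergence with near-zero curl is a source.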